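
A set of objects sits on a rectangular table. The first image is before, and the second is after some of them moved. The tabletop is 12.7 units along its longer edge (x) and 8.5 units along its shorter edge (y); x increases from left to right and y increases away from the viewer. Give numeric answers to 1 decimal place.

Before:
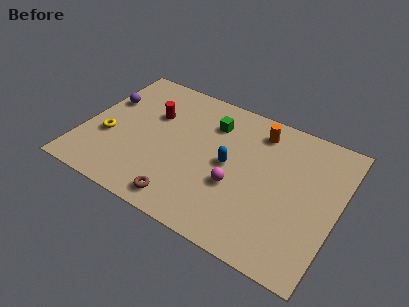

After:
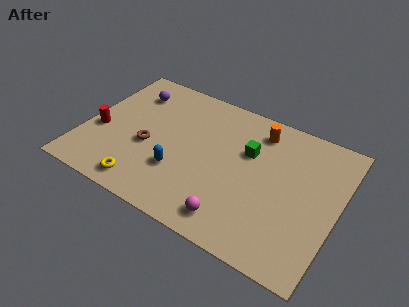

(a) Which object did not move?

the orange cylinder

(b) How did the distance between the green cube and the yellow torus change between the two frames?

+0.6

They were about 5.8 units apart before and 6.4 after — 0.6 units further apart.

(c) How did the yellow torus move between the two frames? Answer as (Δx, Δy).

(2.2, -2.1)

The yellow torus was at about (1.3, 3.2) and moved to about (3.5, 1.1).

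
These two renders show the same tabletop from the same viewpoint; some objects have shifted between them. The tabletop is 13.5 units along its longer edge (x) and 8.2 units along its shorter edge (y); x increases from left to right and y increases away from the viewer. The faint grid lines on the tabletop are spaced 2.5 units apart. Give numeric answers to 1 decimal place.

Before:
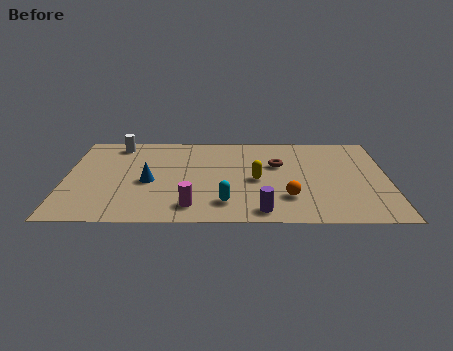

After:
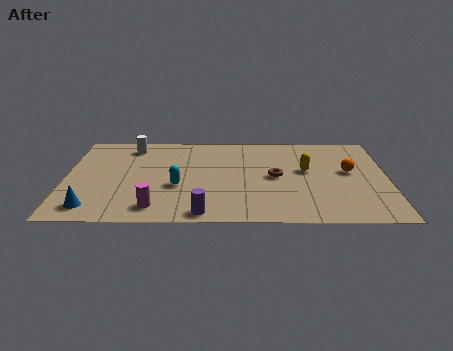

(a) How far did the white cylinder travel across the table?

0.6

The white cylinder was near (2.1, 7.1) before and (2.7, 6.9) after, so it travelled √(0.6² + 0.2²) ≈ 0.6 units.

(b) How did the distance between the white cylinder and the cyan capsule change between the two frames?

-2.9

They were about 7.1 units apart before and 4.2 after — 2.9 units closer together.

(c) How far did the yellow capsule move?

2.3

The yellow capsule moved from about (8.0, 3.8) to (10.1, 4.7), a distance of √(2.1² + 0.9²) ≈ 2.3.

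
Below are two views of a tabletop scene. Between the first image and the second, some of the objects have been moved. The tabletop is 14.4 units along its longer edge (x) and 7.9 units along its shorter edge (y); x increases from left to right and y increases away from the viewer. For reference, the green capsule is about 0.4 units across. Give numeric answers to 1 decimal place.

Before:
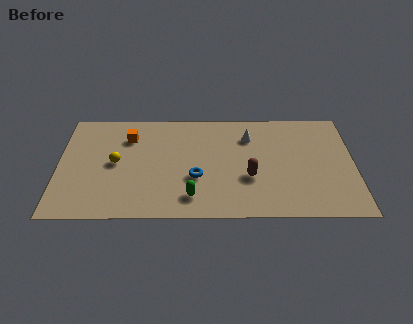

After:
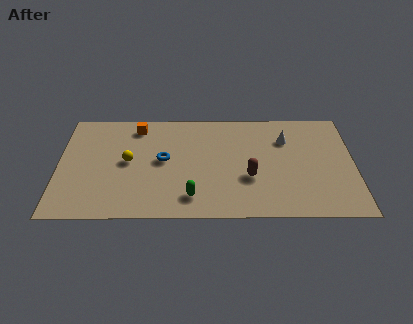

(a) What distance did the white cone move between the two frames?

1.8

From (9.3, 5.9) to (11.1, 5.7), the white cone covered √(1.8² + 0.2²) ≈ 1.8 units.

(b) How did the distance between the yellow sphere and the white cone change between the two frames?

+1.1

The distance was about 6.8 in the first image and 7.9 in the second, so they moved 1.1 units further apart.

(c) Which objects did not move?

the green capsule and the brown capsule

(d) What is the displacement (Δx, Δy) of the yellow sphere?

(0.6, 0.1)

The yellow sphere started near (2.8, 4.0) and ended near (3.4, 4.1).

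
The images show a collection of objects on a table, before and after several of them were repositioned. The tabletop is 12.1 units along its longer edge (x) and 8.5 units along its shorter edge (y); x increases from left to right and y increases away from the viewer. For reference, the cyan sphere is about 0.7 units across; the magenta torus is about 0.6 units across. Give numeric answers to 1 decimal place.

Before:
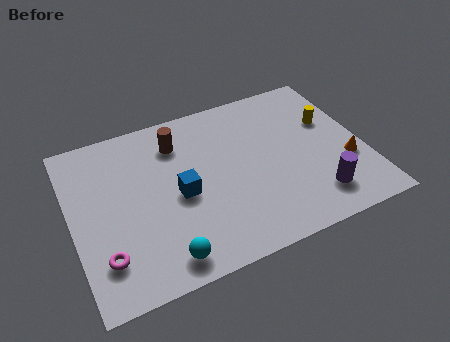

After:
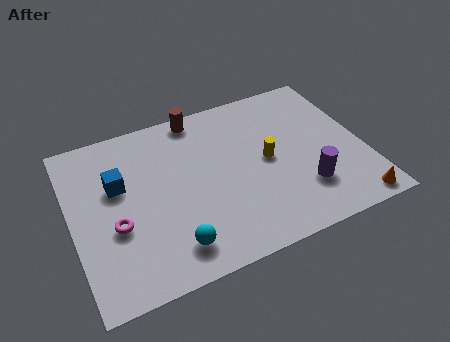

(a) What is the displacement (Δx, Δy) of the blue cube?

(-2.4, 1.4)

The blue cube started near (4.4, 3.9) and ended near (2.0, 5.3).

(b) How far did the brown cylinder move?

1.5

From (4.6, 6.6) to (5.6, 7.7), the brown cylinder covered √(1.0² + 1.1²) ≈ 1.5 units.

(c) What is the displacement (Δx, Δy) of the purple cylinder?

(-0.4, 0.6)

The purple cylinder was at about (9.8, 1.7) and moved to about (9.4, 2.3).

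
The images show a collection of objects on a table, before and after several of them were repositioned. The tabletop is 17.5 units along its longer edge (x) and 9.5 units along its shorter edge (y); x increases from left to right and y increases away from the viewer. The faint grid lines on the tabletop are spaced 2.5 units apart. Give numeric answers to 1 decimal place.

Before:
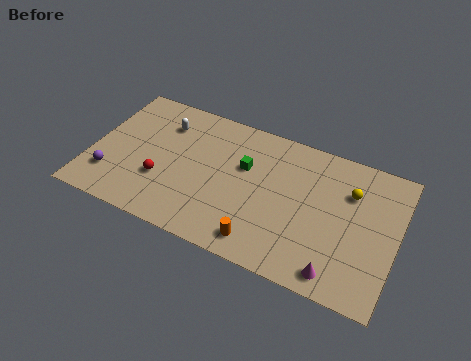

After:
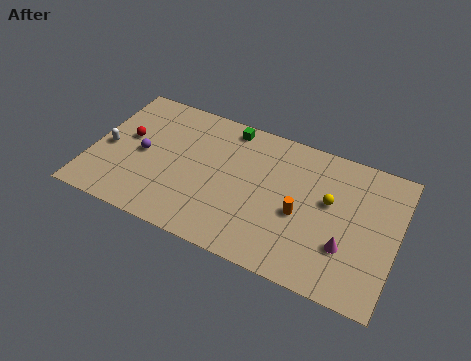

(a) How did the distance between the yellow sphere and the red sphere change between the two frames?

+0.6

The distance was about 11.1 in the first image and 11.7 in the second, so they moved 0.6 units further apart.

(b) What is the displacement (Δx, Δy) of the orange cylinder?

(1.9, 2.7)

From the two frames, the orange cylinder sits at roughly (10.2, 1.4) before and (12.1, 4.1) after.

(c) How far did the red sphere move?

3.2

The red sphere was near (4.2, 3.2) before and (1.9, 5.4) after, so it travelled √(2.3² + 2.2²) ≈ 3.2 units.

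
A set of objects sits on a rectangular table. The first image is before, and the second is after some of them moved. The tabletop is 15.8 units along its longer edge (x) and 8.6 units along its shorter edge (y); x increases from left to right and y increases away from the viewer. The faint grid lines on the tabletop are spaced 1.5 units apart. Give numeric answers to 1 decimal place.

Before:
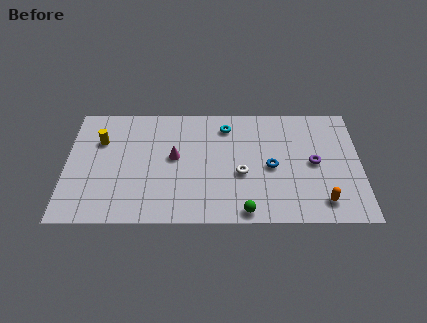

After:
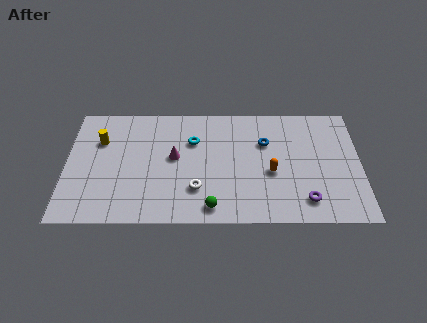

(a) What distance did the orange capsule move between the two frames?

3.4

From (13.7, 1.5) to (11.0, 3.6), the orange capsule covered √(2.7² + 2.1²) ≈ 3.4 units.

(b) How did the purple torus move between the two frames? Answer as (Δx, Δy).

(-0.5, -2.7)

The purple torus started near (13.3, 4.3) and ended near (12.8, 1.6).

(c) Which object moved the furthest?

the orange capsule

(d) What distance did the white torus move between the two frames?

2.6

The white torus was near (9.4, 3.5) before and (7.0, 2.4) after, so it travelled √(2.4² + 1.1²) ≈ 2.6 units.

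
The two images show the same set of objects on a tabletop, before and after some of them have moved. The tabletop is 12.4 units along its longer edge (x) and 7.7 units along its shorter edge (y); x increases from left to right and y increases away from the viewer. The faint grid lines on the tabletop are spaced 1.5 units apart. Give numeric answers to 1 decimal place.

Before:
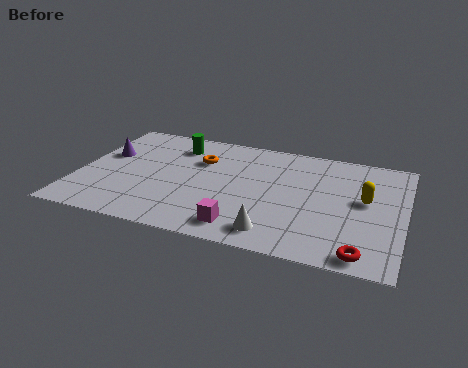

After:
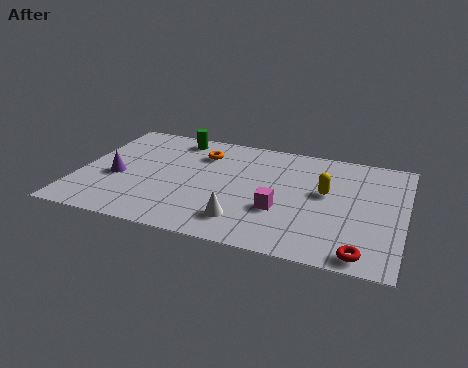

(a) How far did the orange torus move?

0.5

The orange torus moved from about (4.5, 5.3) to (4.5, 5.8), a distance of √(0.0² + 0.5²) ≈ 0.5.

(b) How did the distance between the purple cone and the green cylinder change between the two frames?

+1.0

Before: roughly 3.0 units apart; after: 4.0. That's 1.0 units further apart.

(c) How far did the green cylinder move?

0.6

The green cylinder was near (3.5, 6.1) before and (3.4, 6.7) after, so it travelled √(0.1² + 0.6²) ≈ 0.6 units.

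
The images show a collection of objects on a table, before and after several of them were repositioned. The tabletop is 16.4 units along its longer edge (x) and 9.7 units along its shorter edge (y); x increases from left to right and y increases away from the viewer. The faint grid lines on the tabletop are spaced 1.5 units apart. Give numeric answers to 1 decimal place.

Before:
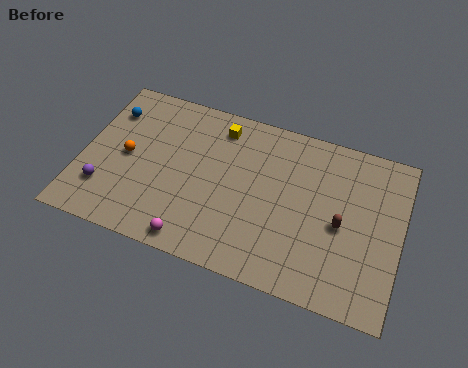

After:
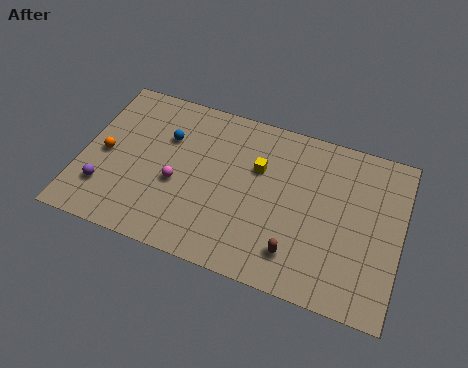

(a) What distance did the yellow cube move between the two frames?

2.8

The yellow cube was near (6.8, 8.1) before and (9.0, 6.3) after, so it travelled √(2.2² + 1.8²) ≈ 2.8 units.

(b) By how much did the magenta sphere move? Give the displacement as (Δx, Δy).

(-1.2, 3.0)

The magenta sphere was at about (6.2, 1.0) and moved to about (5.0, 4.0).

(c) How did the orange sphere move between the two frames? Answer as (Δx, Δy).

(-1.1, -0.2)

The orange sphere started near (2.3, 4.8) and ended near (1.2, 4.6).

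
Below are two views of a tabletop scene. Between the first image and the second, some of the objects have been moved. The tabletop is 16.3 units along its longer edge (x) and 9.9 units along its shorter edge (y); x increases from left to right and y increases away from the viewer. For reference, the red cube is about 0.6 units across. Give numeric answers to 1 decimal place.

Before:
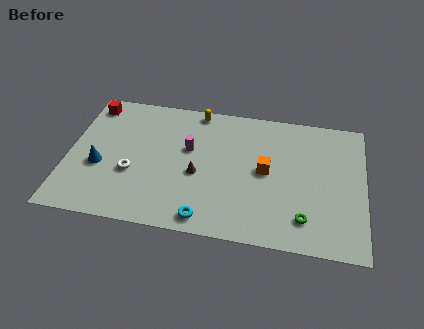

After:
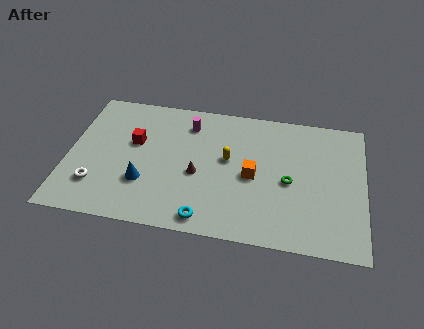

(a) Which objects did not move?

the brown cone and the cyan torus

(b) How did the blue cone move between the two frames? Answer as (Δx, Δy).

(2.5, -0.8)

The blue cone started near (1.8, 3.9) and ended near (4.3, 3.1).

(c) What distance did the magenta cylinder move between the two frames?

1.9

The magenta cylinder moved from about (6.6, 6.0) to (6.5, 7.9), a distance of √(0.1² + 1.9²) ≈ 1.9.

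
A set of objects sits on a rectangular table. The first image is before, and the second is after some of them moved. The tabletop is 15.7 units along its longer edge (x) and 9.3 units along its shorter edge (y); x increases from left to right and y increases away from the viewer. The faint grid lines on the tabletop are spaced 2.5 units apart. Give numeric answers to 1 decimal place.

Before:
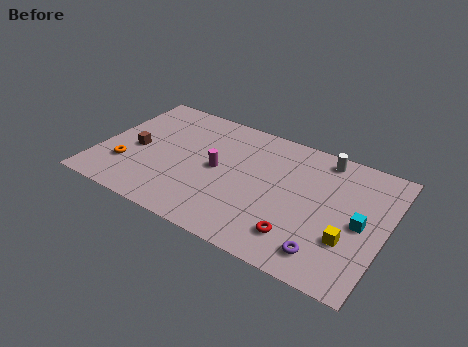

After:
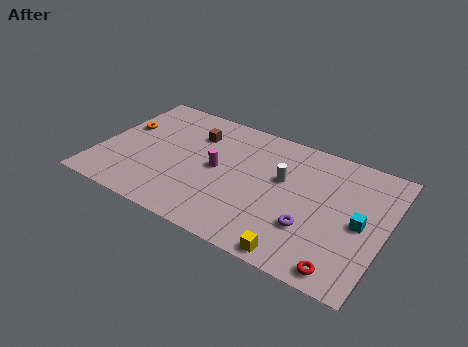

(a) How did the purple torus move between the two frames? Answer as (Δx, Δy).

(-1.0, 1.3)

The purple torus was at about (12.9, 1.6) and moved to about (11.9, 2.9).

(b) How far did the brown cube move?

3.9

The brown cube moved from about (2.0, 4.2) to (4.9, 6.8), a distance of √(2.9² + 2.6²) ≈ 3.9.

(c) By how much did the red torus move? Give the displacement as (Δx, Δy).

(2.5, -1.0)

From the two frames, the red torus sits at roughly (11.4, 2.0) before and (13.9, 1.0) after.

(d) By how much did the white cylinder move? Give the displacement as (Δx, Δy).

(-1.9, -2.6)

The white cylinder was at about (11.9, 8.2) and moved to about (10.0, 5.6).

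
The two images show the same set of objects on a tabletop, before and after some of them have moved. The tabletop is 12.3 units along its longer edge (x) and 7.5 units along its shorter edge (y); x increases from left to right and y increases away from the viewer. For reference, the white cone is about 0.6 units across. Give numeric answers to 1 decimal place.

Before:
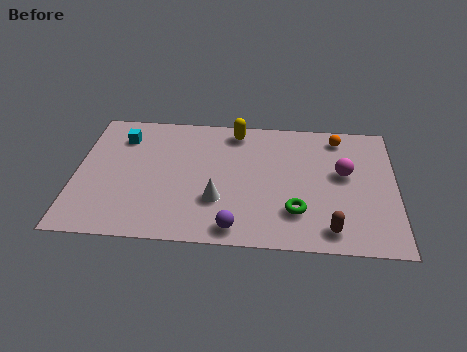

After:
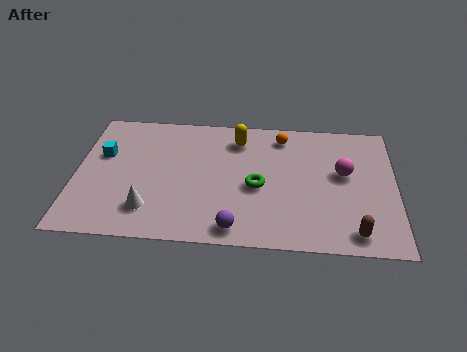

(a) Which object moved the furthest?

the white cone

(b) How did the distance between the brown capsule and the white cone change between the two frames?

+3.3

They were about 4.5 units apart before and 7.8 after — 3.3 units further apart.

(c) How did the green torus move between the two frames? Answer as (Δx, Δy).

(-1.5, 1.3)

From the two frames, the green torus sits at roughly (8.5, 2.0) before and (7.0, 3.3) after.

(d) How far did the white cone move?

2.7

The white cone moved from about (5.5, 2.4) to (2.9, 1.7), a distance of √(2.6² + 0.7²) ≈ 2.7.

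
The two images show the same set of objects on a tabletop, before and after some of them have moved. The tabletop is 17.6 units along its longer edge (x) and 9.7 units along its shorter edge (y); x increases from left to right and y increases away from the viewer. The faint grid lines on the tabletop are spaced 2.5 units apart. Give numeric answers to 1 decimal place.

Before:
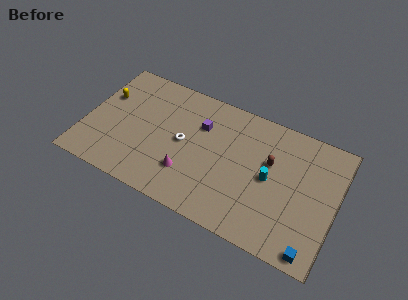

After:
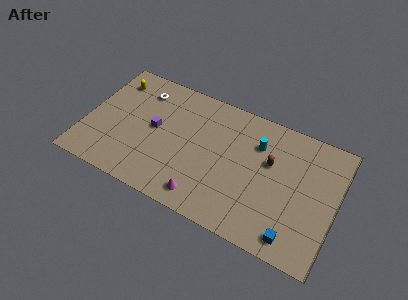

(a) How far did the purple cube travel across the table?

3.5

The purple cube was near (7.9, 6.7) before and (4.8, 5.1) after, so it travelled √(3.1² + 1.6²) ≈ 3.5 units.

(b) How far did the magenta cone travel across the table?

1.8

From (7.5, 2.7) to (8.8, 1.4), the magenta cone covered √(1.3² + 1.3²) ≈ 1.8 units.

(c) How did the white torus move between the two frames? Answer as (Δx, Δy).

(-3.4, 2.8)

From the two frames, the white torus sits at roughly (6.9, 4.9) before and (3.5, 7.7) after.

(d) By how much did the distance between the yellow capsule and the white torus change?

-4.0

The distance was about 6.0 in the first image and 2.0 in the second, so they moved 4.0 units closer together.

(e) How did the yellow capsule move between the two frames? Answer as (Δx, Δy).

(0.4, 1.5)

From the two frames, the yellow capsule sits at roughly (1.1, 6.3) before and (1.5, 7.8) after.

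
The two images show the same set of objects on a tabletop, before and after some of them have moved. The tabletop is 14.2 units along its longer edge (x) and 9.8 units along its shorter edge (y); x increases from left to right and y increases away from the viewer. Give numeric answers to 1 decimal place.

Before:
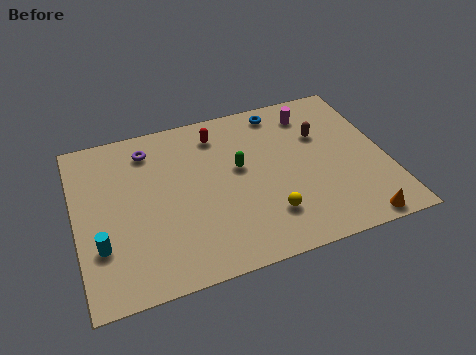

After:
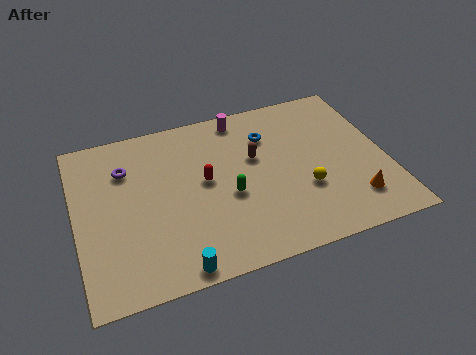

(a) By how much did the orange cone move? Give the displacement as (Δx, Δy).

(0.0, 1.3)

The orange cone was at about (12.4, 0.8) and moved to about (12.4, 2.1).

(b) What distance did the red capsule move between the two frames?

2.8

From (6.7, 8.0) to (5.9, 5.3), the red capsule covered √(0.8² + 2.7²) ≈ 2.8 units.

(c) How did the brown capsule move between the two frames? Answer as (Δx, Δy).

(-3.1, -0.5)

From the two frames, the brown capsule sits at roughly (11.4, 6.5) before and (8.3, 6.0) after.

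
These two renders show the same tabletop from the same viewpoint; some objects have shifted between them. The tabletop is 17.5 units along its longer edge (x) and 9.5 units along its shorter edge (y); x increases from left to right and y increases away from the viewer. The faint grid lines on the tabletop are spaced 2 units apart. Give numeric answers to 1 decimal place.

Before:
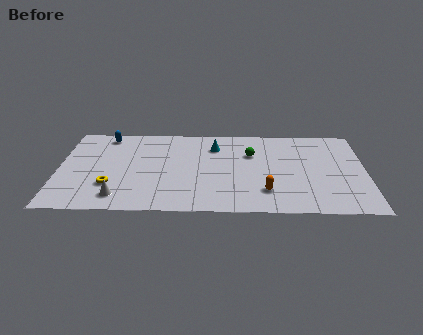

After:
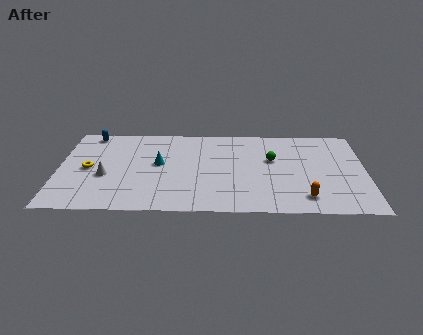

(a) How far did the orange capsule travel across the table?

2.3

From (11.8, 2.3) to (14.0, 1.7), the orange capsule covered √(2.2² + 0.6²) ≈ 2.3 units.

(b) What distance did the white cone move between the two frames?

2.3

The white cone was near (3.5, 1.6) before and (2.7, 3.8) after, so it travelled √(0.8² + 2.2²) ≈ 2.3 units.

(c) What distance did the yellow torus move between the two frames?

2.2

From (3.0, 2.8) to (1.7, 4.6), the yellow torus covered √(1.3² + 1.8²) ≈ 2.2 units.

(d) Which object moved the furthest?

the cyan cone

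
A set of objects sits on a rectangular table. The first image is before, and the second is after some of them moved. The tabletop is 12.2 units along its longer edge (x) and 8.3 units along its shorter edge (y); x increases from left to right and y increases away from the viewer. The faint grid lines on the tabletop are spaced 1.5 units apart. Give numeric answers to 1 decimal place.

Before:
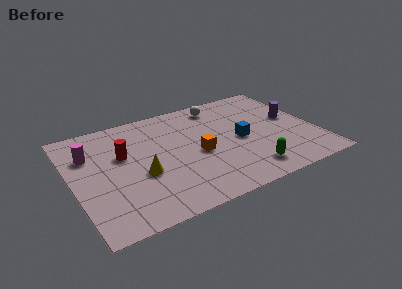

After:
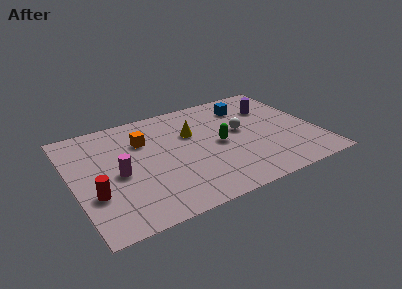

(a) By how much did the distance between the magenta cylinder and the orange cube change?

-3.1

Before: roughly 5.6 units apart; after: 2.5. That's 3.1 units closer together.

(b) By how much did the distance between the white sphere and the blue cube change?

-1.3

The distance was about 3.3 in the first image and 2.0 in the second, so they moved 1.3 units closer together.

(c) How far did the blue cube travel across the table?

2.7

The blue cube moved from about (8.4, 3.9) to (9.1, 6.5), a distance of √(0.7² + 2.6²) ≈ 2.7.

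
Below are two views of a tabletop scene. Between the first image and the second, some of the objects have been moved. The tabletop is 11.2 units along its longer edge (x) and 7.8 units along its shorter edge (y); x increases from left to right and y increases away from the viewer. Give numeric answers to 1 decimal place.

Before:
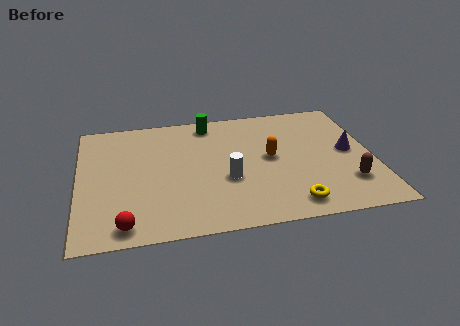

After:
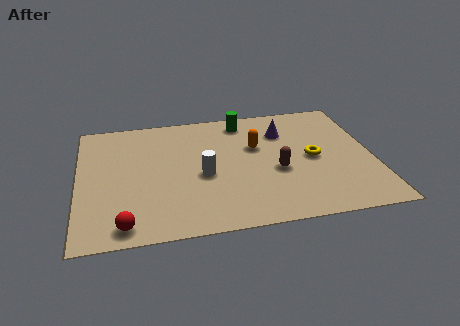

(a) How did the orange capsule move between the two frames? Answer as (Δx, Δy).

(-0.5, 0.8)

From the two frames, the orange capsule sits at roughly (7.3, 4.1) before and (6.8, 4.9) after.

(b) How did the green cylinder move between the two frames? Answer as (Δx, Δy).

(1.3, -0.1)

The green cylinder was at about (5.1, 6.8) and moved to about (6.4, 6.7).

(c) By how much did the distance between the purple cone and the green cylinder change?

-4.1

The distance was about 5.9 in the first image and 1.8 in the second, so they moved 4.1 units closer together.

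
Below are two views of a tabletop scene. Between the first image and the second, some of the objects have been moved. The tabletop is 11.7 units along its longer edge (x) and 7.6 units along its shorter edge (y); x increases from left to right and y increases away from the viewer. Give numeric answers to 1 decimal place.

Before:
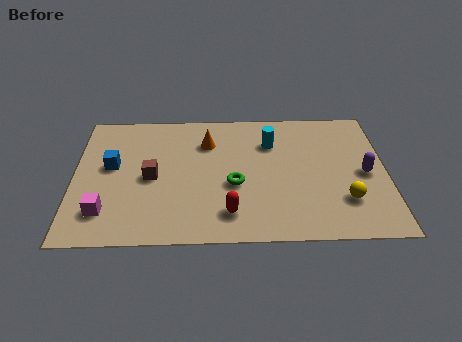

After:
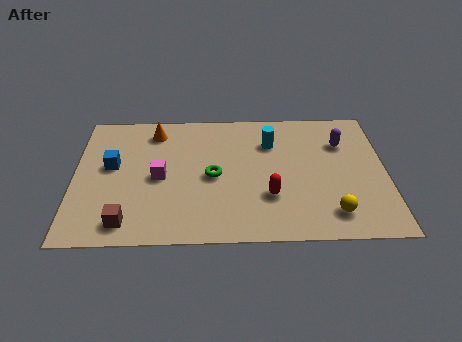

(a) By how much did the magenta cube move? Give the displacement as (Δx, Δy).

(2.0, 1.9)

The magenta cube was at about (1.2, 1.7) and moved to about (3.2, 3.6).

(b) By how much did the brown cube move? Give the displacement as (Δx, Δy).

(-0.9, -2.5)

The brown cube was at about (2.9, 3.6) and moved to about (2.0, 1.1).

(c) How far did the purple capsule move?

2.0

From (10.9, 3.6) to (10.1, 5.4), the purple capsule covered √(0.8² + 1.8²) ≈ 2.0 units.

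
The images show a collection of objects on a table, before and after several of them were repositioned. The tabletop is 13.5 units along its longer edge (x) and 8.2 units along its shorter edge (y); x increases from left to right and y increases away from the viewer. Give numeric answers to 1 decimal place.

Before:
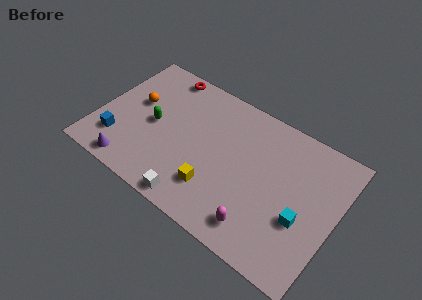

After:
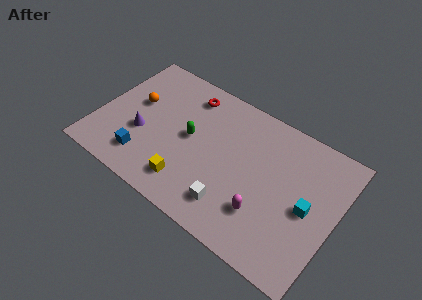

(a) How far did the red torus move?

1.7

From (3.0, 7.4) to (4.6, 6.8), the red torus covered √(1.6² + 0.6²) ≈ 1.7 units.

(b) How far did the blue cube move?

1.6

The blue cube was near (1.4, 2.0) before and (3.0, 1.7) after, so it travelled √(1.6² + 0.3²) ≈ 1.6 units.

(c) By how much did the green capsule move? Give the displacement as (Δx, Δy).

(2.1, 0.3)

From the two frames, the green capsule sits at roughly (3.1, 4.0) before and (5.2, 4.3) after.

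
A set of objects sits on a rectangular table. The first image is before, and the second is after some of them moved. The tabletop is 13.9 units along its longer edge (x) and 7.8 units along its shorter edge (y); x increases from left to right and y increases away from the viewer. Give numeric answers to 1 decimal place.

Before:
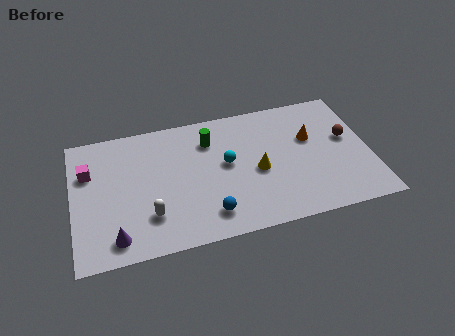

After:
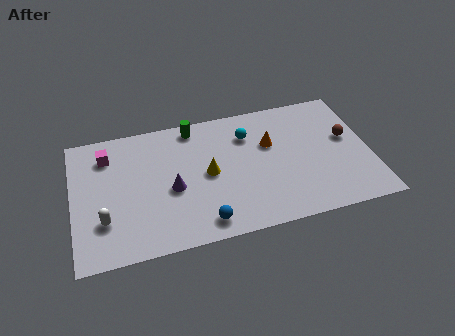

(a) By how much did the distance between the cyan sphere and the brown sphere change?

-0.9

They were about 5.7 units apart before and 4.8 after — 0.9 units closer together.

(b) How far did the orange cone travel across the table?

1.9

From (11.2, 4.9) to (9.3, 5.0), the orange cone covered √(1.9² + 0.1²) ≈ 1.9 units.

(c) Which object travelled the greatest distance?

the purple cone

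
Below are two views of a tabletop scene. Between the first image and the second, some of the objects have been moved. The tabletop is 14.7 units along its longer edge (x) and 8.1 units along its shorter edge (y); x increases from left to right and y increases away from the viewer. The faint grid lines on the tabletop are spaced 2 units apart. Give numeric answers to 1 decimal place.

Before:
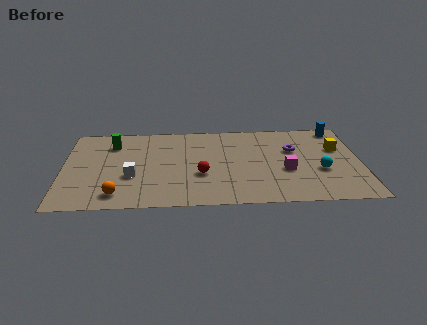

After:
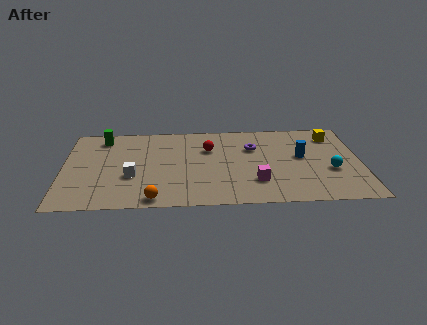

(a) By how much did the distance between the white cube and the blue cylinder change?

-2.6

Before: roughly 11.1 units apart; after: 8.5. That's 2.6 units closer together.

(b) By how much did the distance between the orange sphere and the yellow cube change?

-1.0

The distance was about 11.6 in the first image and 10.6 in the second, so they moved 1.0 units closer together.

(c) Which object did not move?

the white cube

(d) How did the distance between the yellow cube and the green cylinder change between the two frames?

+0.3

The distance was about 11.2 in the first image and 11.5 in the second, so they moved 0.3 units further apart.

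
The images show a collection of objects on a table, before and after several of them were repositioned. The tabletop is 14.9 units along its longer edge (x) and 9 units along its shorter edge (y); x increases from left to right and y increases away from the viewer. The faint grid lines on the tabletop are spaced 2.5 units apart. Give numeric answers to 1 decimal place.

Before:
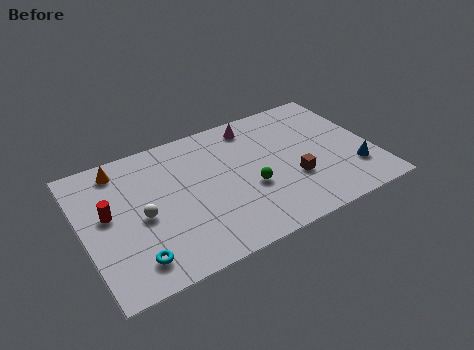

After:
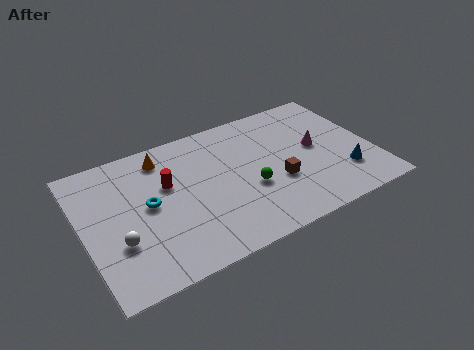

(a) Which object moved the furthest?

the magenta cone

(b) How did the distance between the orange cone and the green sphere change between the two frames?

-1.8

The distance was about 7.5 in the first image and 5.7 in the second, so they moved 1.8 units closer together.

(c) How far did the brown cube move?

0.8

The brown cube was near (10.6, 3.1) before and (9.8, 3.3) after, so it travelled √(0.8² + 0.2²) ≈ 0.8 units.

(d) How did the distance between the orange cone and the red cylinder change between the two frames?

-0.9

Before: roughly 2.8 units apart; after: 1.9. That's 0.9 units closer together.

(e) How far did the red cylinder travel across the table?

3.2

The red cylinder was near (1.3, 5.0) before and (4.4, 5.6) after, so it travelled √(3.1² + 0.6²) ≈ 3.2 units.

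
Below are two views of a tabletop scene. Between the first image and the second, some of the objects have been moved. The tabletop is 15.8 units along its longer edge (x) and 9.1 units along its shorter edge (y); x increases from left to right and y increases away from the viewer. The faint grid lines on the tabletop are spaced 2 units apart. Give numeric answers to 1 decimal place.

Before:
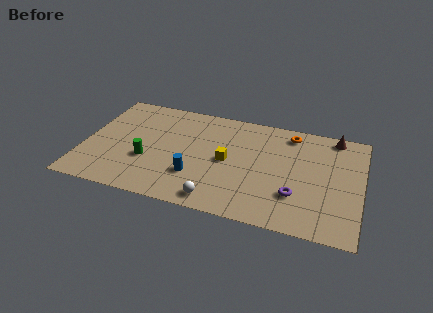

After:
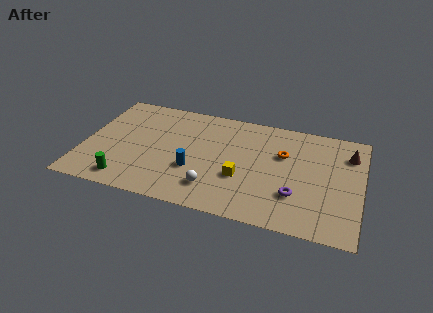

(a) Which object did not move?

the purple torus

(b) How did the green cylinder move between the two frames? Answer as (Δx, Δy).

(-1.0, -2.0)

The green cylinder started near (3.7, 3.3) and ended near (2.7, 1.3).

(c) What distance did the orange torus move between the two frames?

1.9

The orange torus moved from about (11.6, 7.8) to (11.3, 5.9), a distance of √(0.3² + 1.9²) ≈ 1.9.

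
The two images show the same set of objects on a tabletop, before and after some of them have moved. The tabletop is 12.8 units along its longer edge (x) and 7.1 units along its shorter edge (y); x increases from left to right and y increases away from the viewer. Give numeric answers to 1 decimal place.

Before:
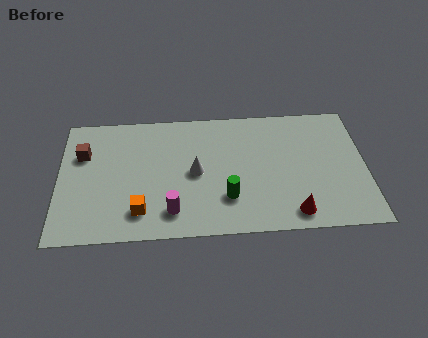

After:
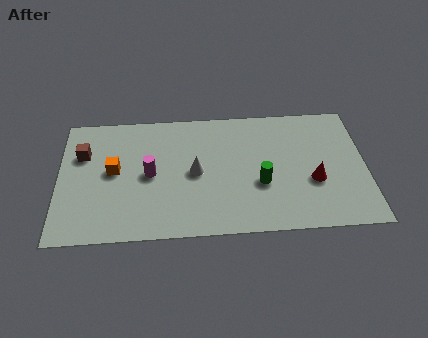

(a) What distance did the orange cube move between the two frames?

2.5

The orange cube was near (3.4, 1.5) before and (2.3, 3.8) after, so it travelled √(1.1² + 2.3²) ≈ 2.5 units.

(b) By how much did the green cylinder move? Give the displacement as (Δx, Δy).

(1.4, 0.7)

From the two frames, the green cylinder sits at roughly (7.0, 2.0) before and (8.4, 2.7) after.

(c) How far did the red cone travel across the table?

1.9

From (9.7, 1.0) to (10.6, 2.7), the red cone covered √(0.9² + 1.7²) ≈ 1.9 units.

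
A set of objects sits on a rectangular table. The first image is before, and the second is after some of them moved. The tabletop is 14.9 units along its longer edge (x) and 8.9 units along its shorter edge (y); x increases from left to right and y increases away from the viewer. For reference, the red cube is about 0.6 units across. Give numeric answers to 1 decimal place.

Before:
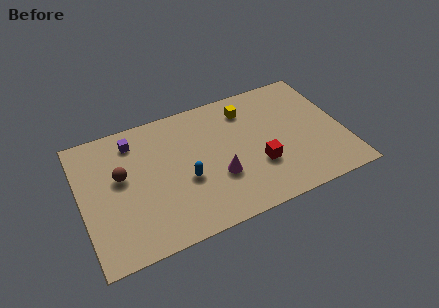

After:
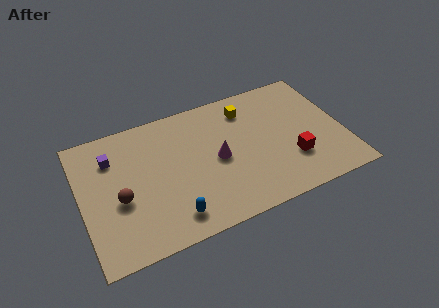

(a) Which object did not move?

the yellow cube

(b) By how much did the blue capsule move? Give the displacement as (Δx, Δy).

(-1.0, -2.1)

The blue capsule started near (5.8, 3.6) and ended near (4.8, 1.5).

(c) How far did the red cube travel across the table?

1.9

The red cube was near (9.9, 3.0) before and (11.8, 2.7) after, so it travelled √(1.9² + 0.3²) ≈ 1.9 units.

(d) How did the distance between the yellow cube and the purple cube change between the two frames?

+1.3

The distance was about 6.5 in the first image and 7.8 in the second, so they moved 1.3 units further apart.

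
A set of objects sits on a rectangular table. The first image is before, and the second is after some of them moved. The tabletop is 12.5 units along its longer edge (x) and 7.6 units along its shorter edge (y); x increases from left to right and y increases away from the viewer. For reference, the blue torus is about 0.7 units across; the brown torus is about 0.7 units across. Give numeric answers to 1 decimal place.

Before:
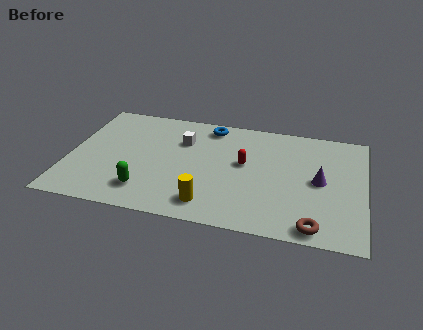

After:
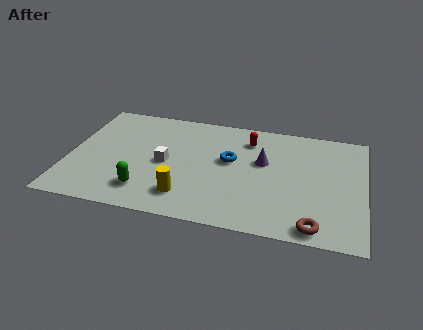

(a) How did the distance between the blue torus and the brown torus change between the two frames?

-2.3

Before: roughly 7.5 units apart; after: 5.2. That's 2.3 units closer together.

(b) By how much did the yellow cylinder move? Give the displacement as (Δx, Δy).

(-1.0, 0.3)

The yellow cylinder was at about (6.1, 1.3) and moved to about (5.1, 1.6).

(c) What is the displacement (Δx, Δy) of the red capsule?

(0.1, 1.7)

The red capsule started near (7.4, 4.3) and ended near (7.5, 6.0).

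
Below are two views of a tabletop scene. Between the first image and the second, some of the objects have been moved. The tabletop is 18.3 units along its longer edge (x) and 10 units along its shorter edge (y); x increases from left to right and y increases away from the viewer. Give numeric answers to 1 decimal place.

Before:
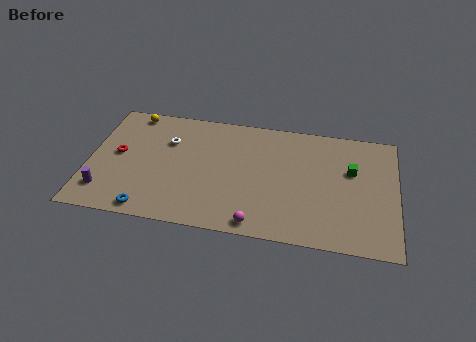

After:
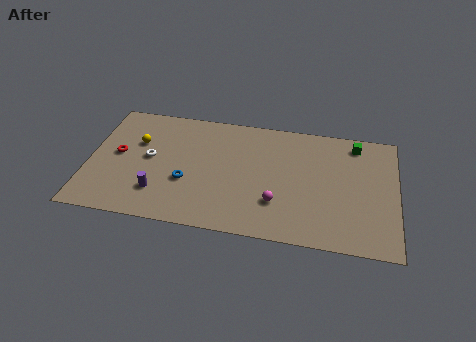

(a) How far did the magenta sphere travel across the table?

2.2

The magenta sphere was near (10.2, 1.0) before and (11.3, 2.9) after, so it travelled √(1.1² + 1.9²) ≈ 2.2 units.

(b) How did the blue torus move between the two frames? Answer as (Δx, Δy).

(2.1, 2.7)

The blue torus started near (3.8, 1.0) and ended near (5.9, 3.7).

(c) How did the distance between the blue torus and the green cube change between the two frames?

-1.9

They were about 12.9 units apart before and 11.0 after — 1.9 units closer together.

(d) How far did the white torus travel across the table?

1.9

From (4.6, 6.9) to (3.6, 5.3), the white torus covered √(1.0² + 1.6²) ≈ 1.9 units.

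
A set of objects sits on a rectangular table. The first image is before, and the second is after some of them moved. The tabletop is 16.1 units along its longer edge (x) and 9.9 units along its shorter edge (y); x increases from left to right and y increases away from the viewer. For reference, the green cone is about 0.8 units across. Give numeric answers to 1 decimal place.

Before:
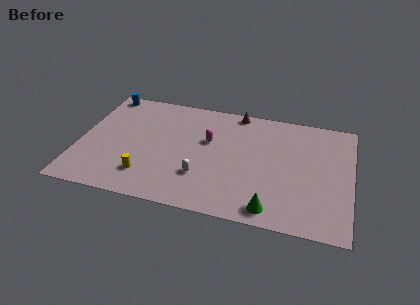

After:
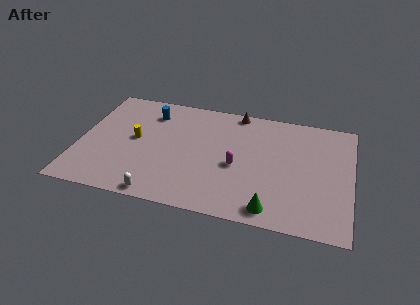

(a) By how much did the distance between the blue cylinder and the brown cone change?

-2.7

The distance was about 8.0 in the first image and 5.3 in the second, so they moved 2.7 units closer together.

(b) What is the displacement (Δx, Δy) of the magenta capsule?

(1.8, -1.8)

From the two frames, the magenta capsule sits at roughly (7.6, 6.1) before and (9.4, 4.3) after.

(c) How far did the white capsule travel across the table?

3.1

The white capsule moved from about (7.4, 2.9) to (5.1, 0.8), a distance of √(2.3² + 2.1²) ≈ 3.1.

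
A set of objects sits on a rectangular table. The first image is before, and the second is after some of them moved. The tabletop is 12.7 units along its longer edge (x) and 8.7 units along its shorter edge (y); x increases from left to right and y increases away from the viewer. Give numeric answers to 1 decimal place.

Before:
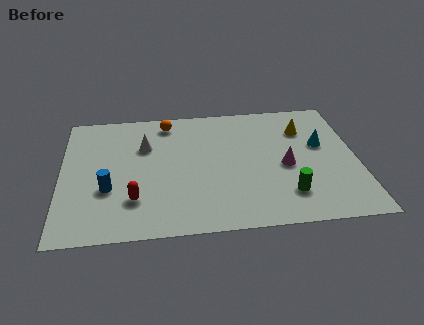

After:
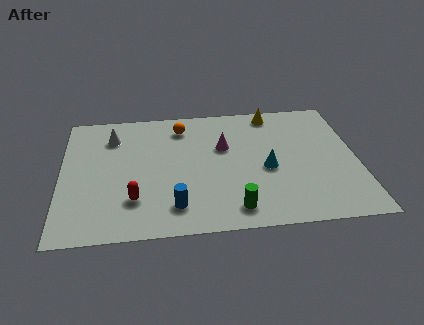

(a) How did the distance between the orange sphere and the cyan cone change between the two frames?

-2.1

The distance was about 7.0 in the first image and 4.9 in the second, so they moved 2.1 units closer together.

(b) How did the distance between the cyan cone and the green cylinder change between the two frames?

-0.7

Before: roughly 3.6 units apart; after: 2.9. That's 0.7 units closer together.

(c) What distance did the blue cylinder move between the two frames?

3.1

The blue cylinder was near (2.0, 3.1) before and (4.8, 1.7) after, so it travelled √(2.8² + 1.4²) ≈ 3.1 units.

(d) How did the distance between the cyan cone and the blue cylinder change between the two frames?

-4.9

The distance was about 9.4 in the first image and 4.5 in the second, so they moved 4.9 units closer together.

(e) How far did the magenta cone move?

3.1

The magenta cone was near (9.6, 3.9) before and (7.0, 5.5) after, so it travelled √(2.6² + 1.6²) ≈ 3.1 units.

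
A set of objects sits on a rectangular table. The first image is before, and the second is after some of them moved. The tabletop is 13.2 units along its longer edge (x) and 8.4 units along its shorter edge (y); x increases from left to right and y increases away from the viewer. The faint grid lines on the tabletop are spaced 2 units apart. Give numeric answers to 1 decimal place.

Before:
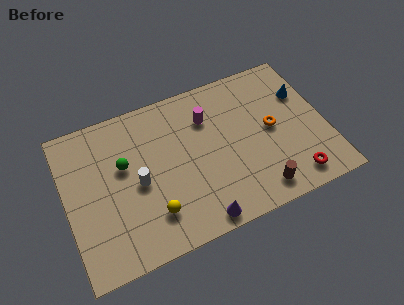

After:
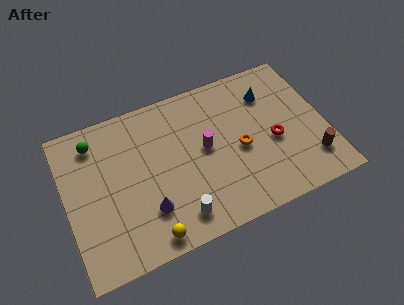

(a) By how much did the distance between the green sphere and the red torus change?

+0.3

Before: roughly 9.1 units apart; after: 9.4. That's 0.3 units further apart.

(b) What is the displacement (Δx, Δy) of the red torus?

(-0.7, 2.4)

The red torus was at about (11.2, 1.2) and moved to about (10.5, 3.6).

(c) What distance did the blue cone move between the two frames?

1.8

From (12.3, 5.7) to (10.6, 6.3), the blue cone covered √(1.7² + 0.6²) ≈ 1.8 units.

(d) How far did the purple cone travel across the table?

2.8

From (6.3, 0.8) to (3.9, 2.3), the purple cone covered √(2.4² + 1.5²) ≈ 2.8 units.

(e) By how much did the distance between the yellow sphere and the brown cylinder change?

+3.1

Before: roughly 5.4 units apart; after: 8.5. That's 3.1 units further apart.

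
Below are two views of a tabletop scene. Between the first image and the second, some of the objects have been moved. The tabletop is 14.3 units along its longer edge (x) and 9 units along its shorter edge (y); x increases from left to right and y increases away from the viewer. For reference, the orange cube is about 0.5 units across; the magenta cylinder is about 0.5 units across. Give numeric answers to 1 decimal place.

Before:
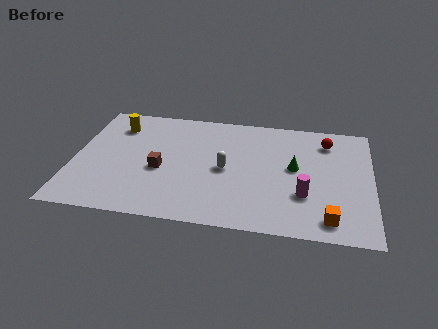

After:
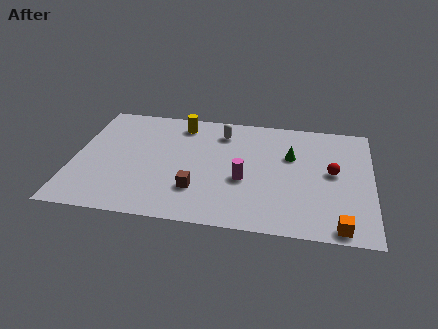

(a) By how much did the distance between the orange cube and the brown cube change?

-1.5

The distance was about 8.5 in the first image and 7.0 in the second, so they moved 1.5 units closer together.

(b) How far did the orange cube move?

0.7

The orange cube moved from about (12.3, 1.3) to (12.8, 0.8), a distance of √(0.5² + 0.5²) ≈ 0.7.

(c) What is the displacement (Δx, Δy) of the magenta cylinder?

(-2.9, 0.7)

The magenta cylinder was at about (11.1, 2.9) and moved to about (8.2, 3.6).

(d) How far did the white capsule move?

2.9

The white capsule was near (7.3, 4.3) before and (7.0, 7.2) after, so it travelled √(0.3² + 2.9²) ≈ 2.9 units.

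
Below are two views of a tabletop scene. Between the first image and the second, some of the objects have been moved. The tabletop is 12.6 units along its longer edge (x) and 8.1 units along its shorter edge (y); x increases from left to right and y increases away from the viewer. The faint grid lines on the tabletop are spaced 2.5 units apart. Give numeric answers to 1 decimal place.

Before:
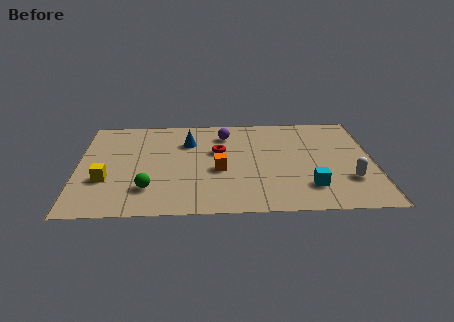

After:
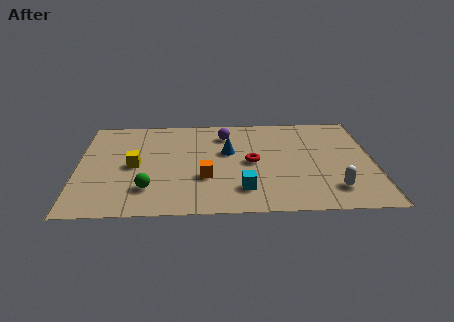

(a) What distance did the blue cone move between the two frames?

1.9

The blue cone moved from about (4.7, 5.8) to (6.4, 4.9), a distance of √(1.7² + 0.9²) ≈ 1.9.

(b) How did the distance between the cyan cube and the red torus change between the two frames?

-2.7

Before: roughly 4.9 units apart; after: 2.2. That's 2.7 units closer together.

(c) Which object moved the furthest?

the cyan cube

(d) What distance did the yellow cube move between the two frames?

1.6

The yellow cube moved from about (1.2, 2.8) to (2.4, 3.9), a distance of √(1.2² + 1.1²) ≈ 1.6.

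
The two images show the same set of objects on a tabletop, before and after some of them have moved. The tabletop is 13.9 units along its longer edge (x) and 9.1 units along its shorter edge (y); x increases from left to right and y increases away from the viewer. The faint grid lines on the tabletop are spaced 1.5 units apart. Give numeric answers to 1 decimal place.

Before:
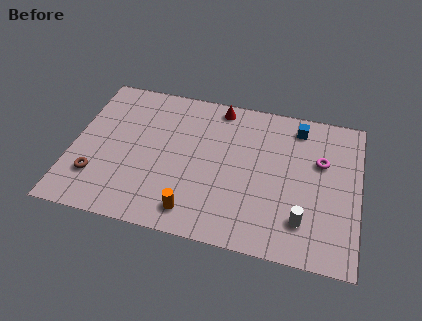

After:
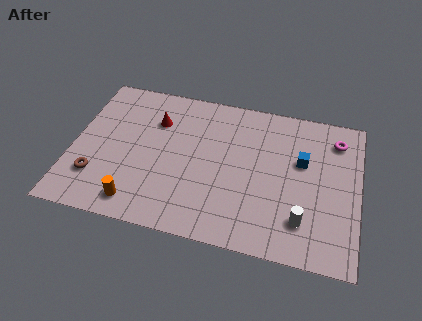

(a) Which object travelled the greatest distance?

the red cone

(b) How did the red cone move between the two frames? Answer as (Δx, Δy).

(-3.0, -1.6)

The red cone was at about (6.9, 8.1) and moved to about (3.9, 6.5).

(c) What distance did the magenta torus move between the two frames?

1.7

The magenta torus moved from about (12.0, 5.8) to (12.7, 7.3), a distance of √(0.7² + 1.5²) ≈ 1.7.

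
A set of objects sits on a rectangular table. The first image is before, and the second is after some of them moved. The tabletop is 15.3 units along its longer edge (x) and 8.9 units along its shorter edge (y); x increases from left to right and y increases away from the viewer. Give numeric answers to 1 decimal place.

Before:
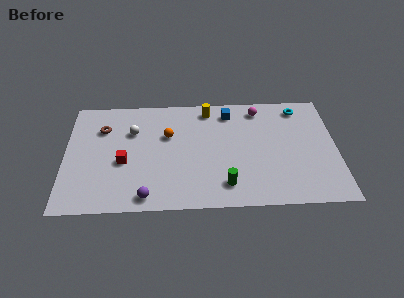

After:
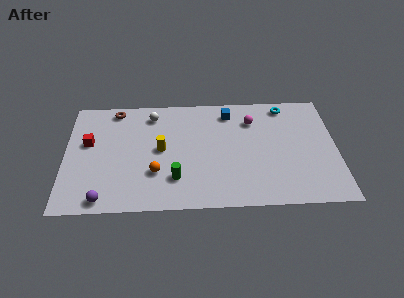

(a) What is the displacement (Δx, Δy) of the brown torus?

(0.7, 1.5)

The brown torus started near (2.1, 6.4) and ended near (2.8, 7.9).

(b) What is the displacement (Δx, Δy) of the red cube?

(-2.0, 1.6)

The red cube was at about (3.3, 3.7) and moved to about (1.3, 5.3).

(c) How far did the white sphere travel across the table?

1.7

The white sphere moved from about (3.8, 6.1) to (4.9, 7.4), a distance of √(1.1² + 1.3²) ≈ 1.7.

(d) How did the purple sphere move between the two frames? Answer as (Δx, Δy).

(-2.4, -0.1)

From the two frames, the purple sphere sits at roughly (4.6, 1.0) before and (2.2, 0.9) after.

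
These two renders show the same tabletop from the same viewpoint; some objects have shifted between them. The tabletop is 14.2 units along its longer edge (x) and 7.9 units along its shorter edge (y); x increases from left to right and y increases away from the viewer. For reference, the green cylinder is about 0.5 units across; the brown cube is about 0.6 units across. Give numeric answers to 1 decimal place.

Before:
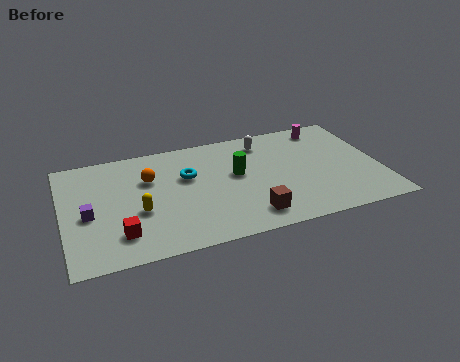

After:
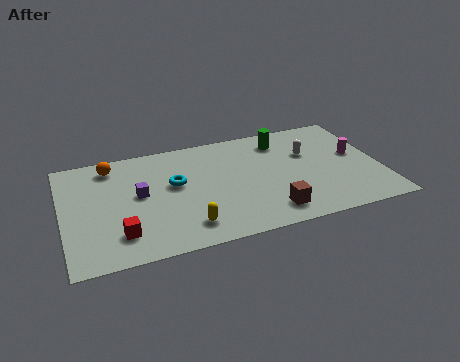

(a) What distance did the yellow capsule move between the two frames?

2.6

The yellow capsule was near (3.3, 3.1) before and (5.3, 1.5) after, so it travelled √(2.0² + 1.6²) ≈ 2.6 units.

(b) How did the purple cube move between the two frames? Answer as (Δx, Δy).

(2.3, 0.8)

From the two frames, the purple cube sits at roughly (1.1, 3.5) before and (3.4, 4.3) after.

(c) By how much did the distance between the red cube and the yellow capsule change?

+1.3

They were about 1.6 units apart before and 2.9 after — 1.3 units further apart.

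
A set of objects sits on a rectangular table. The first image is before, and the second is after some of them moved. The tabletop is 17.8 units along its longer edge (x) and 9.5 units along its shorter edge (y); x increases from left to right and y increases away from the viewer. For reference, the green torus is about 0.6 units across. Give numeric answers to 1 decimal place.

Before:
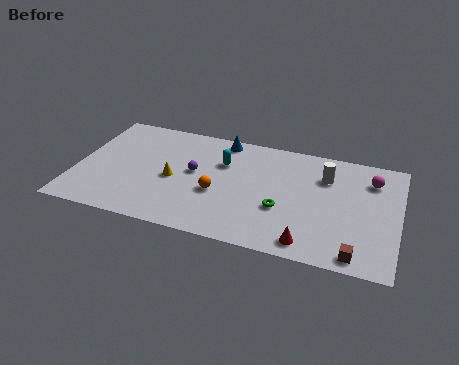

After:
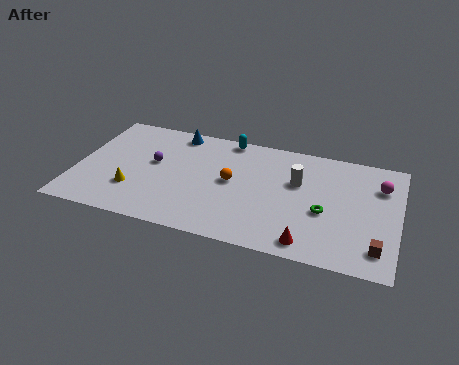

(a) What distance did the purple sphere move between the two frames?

2.3

The purple sphere was near (6.5, 5.2) before and (4.2, 5.4) after, so it travelled √(2.3² + 0.2²) ≈ 2.3 units.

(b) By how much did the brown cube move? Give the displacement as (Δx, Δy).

(1.1, 0.8)

The brown cube started near (15.7, 1.0) and ended near (16.8, 1.8).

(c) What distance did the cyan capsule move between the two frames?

2.2

The cyan capsule was near (8.0, 6.5) before and (8.1, 8.7) after, so it travelled √(0.1² + 2.2²) ≈ 2.2 units.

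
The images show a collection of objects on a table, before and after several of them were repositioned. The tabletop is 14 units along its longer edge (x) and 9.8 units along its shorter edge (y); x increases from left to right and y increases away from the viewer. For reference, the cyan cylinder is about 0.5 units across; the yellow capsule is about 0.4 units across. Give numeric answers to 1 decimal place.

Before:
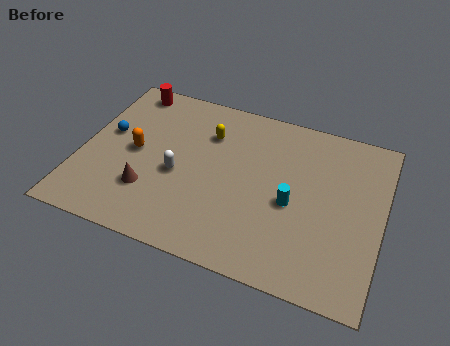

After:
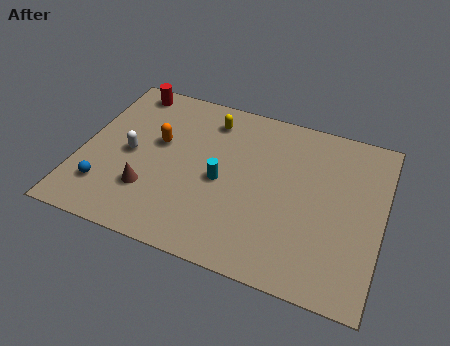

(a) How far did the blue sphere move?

3.3

The blue sphere moved from about (1.1, 5.6) to (1.4, 2.3), a distance of √(0.3² + 3.3²) ≈ 3.3.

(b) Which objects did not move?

the red cylinder and the brown cone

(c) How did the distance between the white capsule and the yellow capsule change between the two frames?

+1.6

The distance was about 3.1 in the first image and 4.7 in the second, so they moved 1.6 units further apart.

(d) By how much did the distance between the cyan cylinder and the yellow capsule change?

-1.4

Before: roughly 5.0 units apart; after: 3.6. That's 1.4 units closer together.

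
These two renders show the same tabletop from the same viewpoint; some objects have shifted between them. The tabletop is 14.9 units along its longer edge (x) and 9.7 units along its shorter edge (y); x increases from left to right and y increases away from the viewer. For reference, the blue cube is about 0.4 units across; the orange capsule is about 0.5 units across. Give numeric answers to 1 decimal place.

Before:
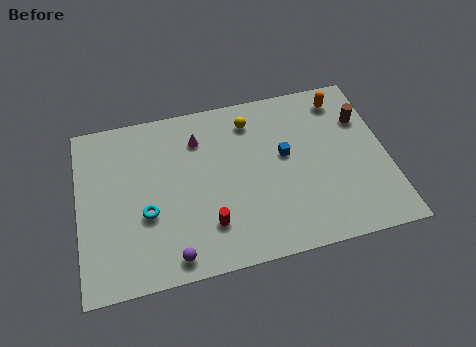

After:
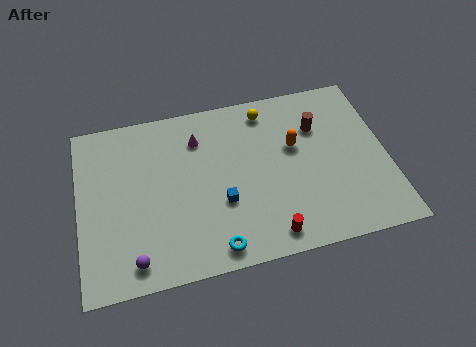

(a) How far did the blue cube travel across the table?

3.8

From (10.0, 5.5) to (6.8, 3.5), the blue cube covered √(3.2² + 2.0²) ≈ 3.8 units.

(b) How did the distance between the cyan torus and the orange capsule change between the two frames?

-4.4

The distance was about 10.8 in the first image and 6.4 in the second, so they moved 4.4 units closer together.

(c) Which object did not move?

the magenta cone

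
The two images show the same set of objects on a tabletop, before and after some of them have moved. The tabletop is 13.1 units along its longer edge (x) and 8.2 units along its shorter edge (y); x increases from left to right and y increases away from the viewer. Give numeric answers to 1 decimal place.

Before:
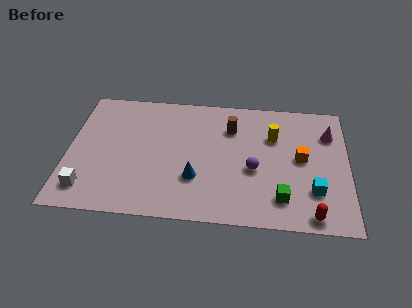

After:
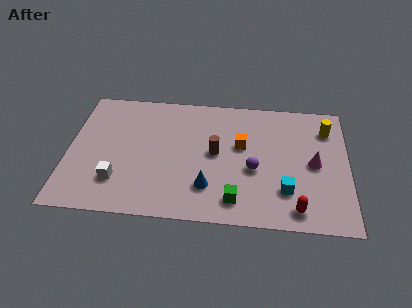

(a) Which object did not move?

the purple sphere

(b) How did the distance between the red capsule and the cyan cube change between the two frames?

-0.3

They were about 1.5 units apart before and 1.2 after — 0.3 units closer together.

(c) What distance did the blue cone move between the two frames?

0.8

The blue cone was near (6.0, 2.6) before and (6.6, 2.1) after, so it travelled √(0.6² + 0.5²) ≈ 0.8 units.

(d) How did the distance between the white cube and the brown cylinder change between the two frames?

-3.0

The distance was about 8.0 in the first image and 5.0 in the second, so they moved 3.0 units closer together.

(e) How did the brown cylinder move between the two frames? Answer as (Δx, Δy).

(-0.7, -1.7)

The brown cylinder started near (7.6, 6.0) and ended near (6.9, 4.3).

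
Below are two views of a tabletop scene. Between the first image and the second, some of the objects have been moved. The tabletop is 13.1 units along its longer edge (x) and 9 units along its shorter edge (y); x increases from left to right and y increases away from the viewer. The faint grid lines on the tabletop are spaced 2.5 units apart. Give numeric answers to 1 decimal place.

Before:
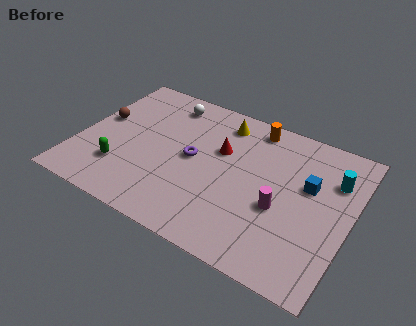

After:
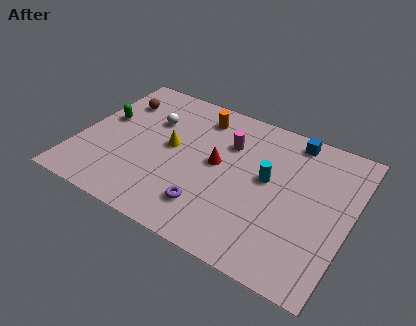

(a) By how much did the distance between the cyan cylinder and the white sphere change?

-2.5

Before: roughly 8.5 units apart; after: 6.0. That's 2.5 units closer together.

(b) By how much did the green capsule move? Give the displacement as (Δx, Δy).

(-1.3, 2.8)

From the two frames, the green capsule sits at roughly (2.3, 2.4) before and (1.0, 5.2) after.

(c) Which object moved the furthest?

the magenta cylinder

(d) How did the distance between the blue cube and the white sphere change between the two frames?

-0.6

Before: roughly 7.6 units apart; after: 7.0. That's 0.6 units closer together.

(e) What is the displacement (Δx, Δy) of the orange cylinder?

(-2.6, -0.5)

The orange cylinder started near (8.0, 7.9) and ended near (5.4, 7.4).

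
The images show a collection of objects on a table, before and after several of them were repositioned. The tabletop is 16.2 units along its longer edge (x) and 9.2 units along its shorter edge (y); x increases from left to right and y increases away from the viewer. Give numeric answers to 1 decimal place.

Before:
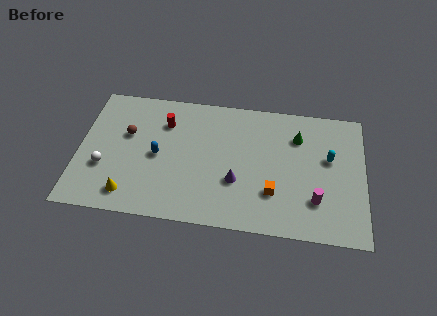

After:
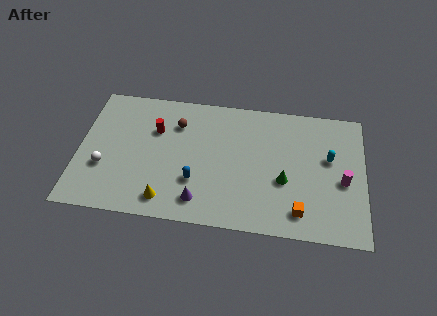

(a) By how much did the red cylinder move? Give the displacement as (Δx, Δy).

(-0.5, -0.6)

The red cylinder was at about (4.8, 6.8) and moved to about (4.3, 6.2).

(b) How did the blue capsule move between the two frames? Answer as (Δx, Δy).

(2.2, -1.5)

The blue capsule started near (4.5, 4.4) and ended near (6.7, 2.9).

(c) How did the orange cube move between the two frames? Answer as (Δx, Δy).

(1.5, -1.1)

The orange cube was at about (11.1, 2.7) and moved to about (12.6, 1.6).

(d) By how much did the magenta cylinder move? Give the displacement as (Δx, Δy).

(1.5, 1.5)

The magenta cylinder was at about (13.5, 2.5) and moved to about (15.0, 4.0).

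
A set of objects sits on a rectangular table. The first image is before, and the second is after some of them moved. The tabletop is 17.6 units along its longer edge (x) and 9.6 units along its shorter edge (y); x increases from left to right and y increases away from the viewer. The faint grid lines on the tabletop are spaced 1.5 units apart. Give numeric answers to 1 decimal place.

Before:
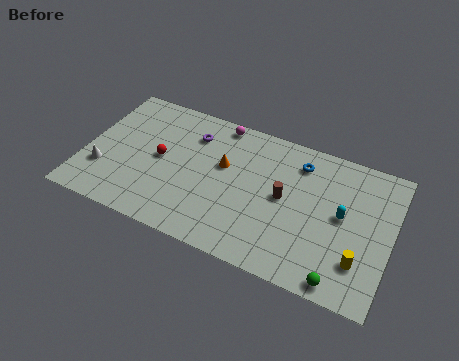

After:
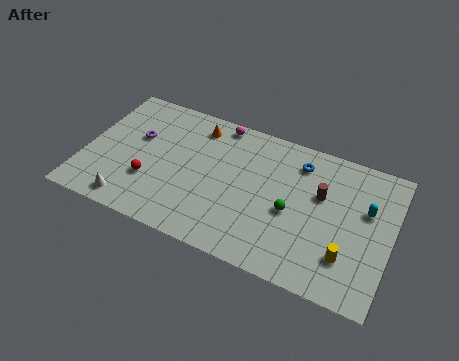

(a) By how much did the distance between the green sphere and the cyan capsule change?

+0.3

They were about 4.2 units apart before and 4.5 after — 0.3 units further apart.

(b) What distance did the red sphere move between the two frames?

1.8

From (4.3, 4.9) to (3.9, 3.1), the red sphere covered √(0.4² + 1.8²) ≈ 1.8 units.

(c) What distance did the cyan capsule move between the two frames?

1.6

The cyan capsule moved from about (14.8, 5.1) to (16.1, 6.0), a distance of √(1.3² + 0.9²) ≈ 1.6.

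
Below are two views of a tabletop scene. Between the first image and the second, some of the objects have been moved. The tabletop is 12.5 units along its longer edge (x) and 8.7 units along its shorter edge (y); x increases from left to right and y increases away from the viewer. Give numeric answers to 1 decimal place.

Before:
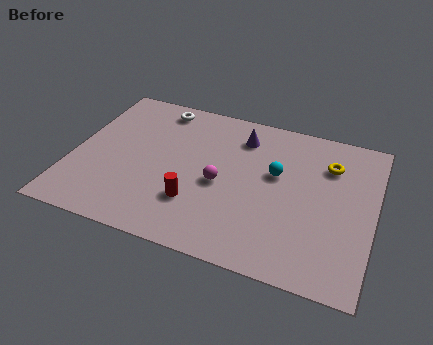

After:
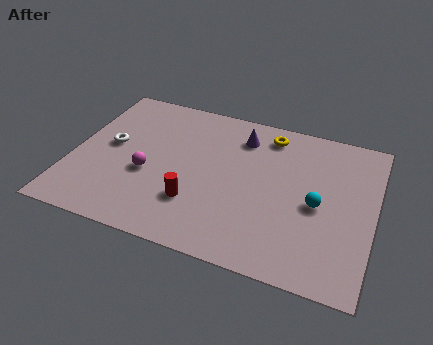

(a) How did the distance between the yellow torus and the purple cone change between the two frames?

-2.5

They were about 3.7 units apart before and 1.2 after — 2.5 units closer together.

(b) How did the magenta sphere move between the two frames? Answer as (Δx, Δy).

(-3.0, -0.4)

The magenta sphere was at about (6.2, 3.9) and moved to about (3.2, 3.5).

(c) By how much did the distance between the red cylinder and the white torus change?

-1.1

Before: roughly 5.5 units apart; after: 4.4. That's 1.1 units closer together.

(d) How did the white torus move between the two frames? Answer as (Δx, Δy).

(-1.7, -2.9)

The white torus was at about (3.2, 7.6) and moved to about (1.5, 4.7).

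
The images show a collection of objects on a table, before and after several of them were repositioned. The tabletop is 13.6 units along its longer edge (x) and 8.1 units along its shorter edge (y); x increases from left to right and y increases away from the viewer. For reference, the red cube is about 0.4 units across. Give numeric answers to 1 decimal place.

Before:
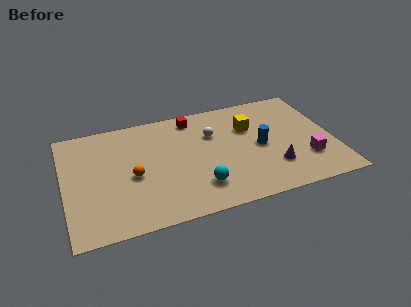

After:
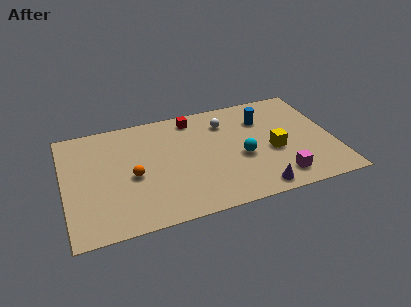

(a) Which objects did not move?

the orange sphere and the red cube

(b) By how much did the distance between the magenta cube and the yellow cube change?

-2.1

The distance was about 4.1 in the first image and 2.0 in the second, so they moved 2.1 units closer together.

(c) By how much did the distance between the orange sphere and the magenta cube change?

-1.3

The distance was about 8.8 in the first image and 7.5 in the second, so they moved 1.3 units closer together.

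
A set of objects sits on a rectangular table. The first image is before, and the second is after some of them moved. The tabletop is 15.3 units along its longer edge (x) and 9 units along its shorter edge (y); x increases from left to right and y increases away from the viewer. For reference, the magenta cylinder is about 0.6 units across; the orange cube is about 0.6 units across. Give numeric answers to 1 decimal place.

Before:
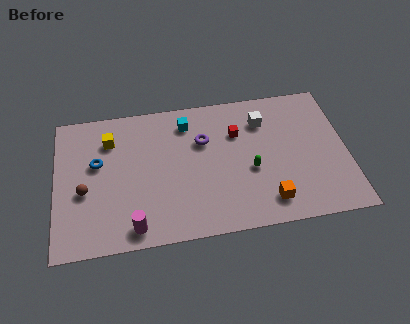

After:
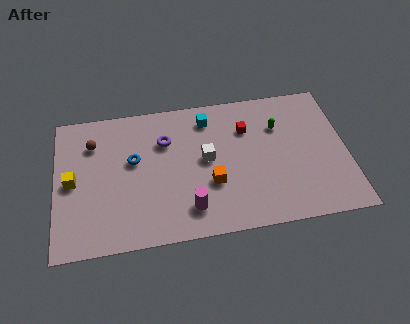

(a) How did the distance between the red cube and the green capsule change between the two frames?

-0.9

Before: roughly 2.6 units apart; after: 1.7. That's 0.9 units closer together.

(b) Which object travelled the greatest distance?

the white cube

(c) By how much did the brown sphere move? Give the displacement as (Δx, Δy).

(0.5, 3.0)

The brown sphere started near (1.5, 3.7) and ended near (2.0, 6.7).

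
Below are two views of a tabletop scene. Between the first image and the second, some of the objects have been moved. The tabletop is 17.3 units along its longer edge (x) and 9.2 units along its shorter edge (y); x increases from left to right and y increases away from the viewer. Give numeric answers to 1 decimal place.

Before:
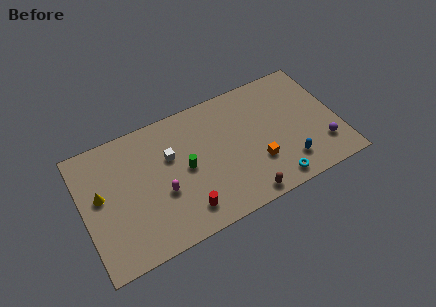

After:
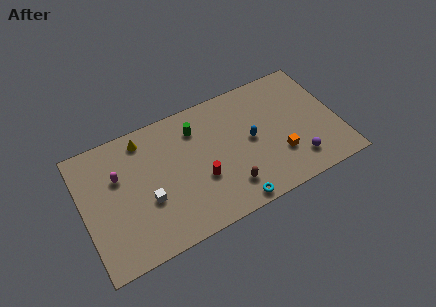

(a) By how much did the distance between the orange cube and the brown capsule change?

+1.4

The distance was about 2.3 in the first image and 3.7 in the second, so they moved 1.4 units further apart.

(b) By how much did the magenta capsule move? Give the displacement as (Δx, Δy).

(-2.7, 2.4)

The magenta capsule was at about (5.2, 3.6) and moved to about (2.5, 6.0).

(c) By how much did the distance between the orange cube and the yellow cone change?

-0.6

The distance was about 10.7 in the first image and 10.1 in the second, so they moved 0.6 units closer together.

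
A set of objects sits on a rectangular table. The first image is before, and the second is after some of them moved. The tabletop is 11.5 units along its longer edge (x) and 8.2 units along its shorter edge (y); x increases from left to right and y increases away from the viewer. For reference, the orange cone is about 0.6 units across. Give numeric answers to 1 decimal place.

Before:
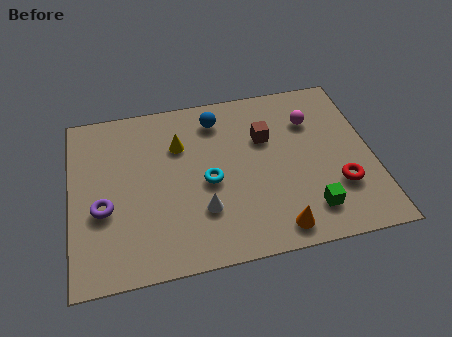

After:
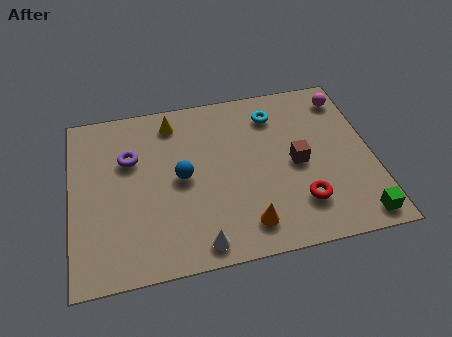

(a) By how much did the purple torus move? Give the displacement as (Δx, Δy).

(1.1, 2.2)

From the two frames, the purple torus sits at roughly (1.2, 3.2) before and (2.3, 5.4) after.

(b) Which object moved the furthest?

the cyan torus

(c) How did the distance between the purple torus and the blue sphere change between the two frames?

-3.4

Before: roughly 5.7 units apart; after: 2.3. That's 3.4 units closer together.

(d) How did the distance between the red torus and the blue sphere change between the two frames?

-1.2

They were about 6.1 units apart before and 4.9 after — 1.2 units closer together.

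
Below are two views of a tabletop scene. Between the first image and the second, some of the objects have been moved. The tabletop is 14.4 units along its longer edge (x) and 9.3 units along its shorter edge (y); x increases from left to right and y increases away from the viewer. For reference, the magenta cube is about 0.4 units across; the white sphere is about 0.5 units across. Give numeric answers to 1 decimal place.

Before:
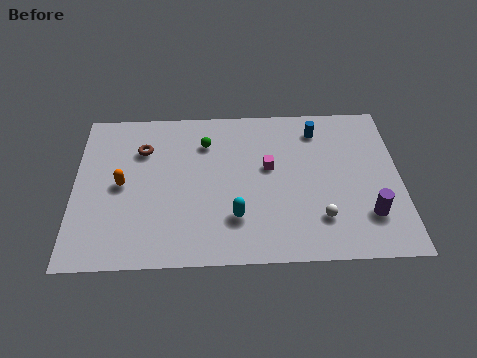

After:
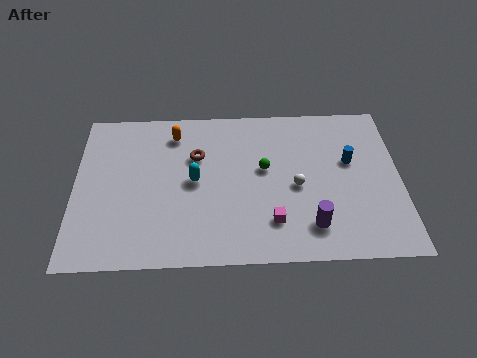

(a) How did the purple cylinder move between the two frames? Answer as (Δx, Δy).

(-2.5, -0.5)

From the two frames, the purple cylinder sits at roughly (12.9, 2.4) before and (10.4, 1.9) after.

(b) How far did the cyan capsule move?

2.8

The cyan capsule was near (7.1, 2.5) before and (5.3, 4.7) after, so it travelled √(1.8² + 2.2²) ≈ 2.8 units.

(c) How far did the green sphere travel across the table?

3.1

From (5.8, 7.0) to (8.4, 5.3), the green sphere covered √(2.6² + 1.7²) ≈ 3.1 units.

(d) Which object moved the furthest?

the orange capsule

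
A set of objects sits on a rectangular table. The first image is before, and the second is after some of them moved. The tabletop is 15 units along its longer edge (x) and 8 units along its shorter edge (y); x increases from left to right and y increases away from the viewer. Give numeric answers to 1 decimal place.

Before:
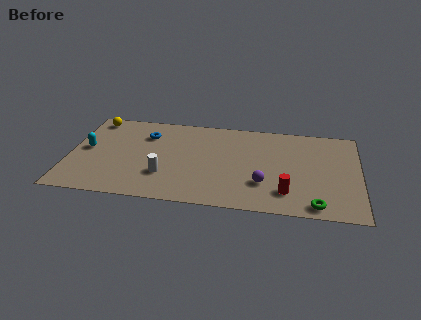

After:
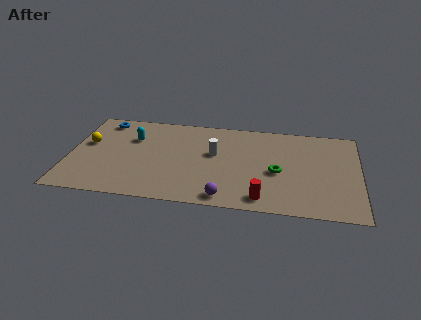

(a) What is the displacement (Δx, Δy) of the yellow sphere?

(-0.2, -2.3)

From the two frames, the yellow sphere sits at roughly (1.1, 7.0) before and (0.9, 4.7) after.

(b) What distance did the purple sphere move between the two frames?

2.4

The purple sphere was near (10.1, 2.4) before and (8.2, 0.9) after, so it travelled √(1.9² + 1.5²) ≈ 2.4 units.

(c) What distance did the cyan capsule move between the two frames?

2.6

The cyan capsule was near (0.9, 4.2) before and (3.2, 5.5) after, so it travelled √(2.3² + 1.3²) ≈ 2.6 units.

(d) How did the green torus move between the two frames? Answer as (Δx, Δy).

(-2.0, 2.6)

The green torus started near (12.8, 0.9) and ended near (10.8, 3.5).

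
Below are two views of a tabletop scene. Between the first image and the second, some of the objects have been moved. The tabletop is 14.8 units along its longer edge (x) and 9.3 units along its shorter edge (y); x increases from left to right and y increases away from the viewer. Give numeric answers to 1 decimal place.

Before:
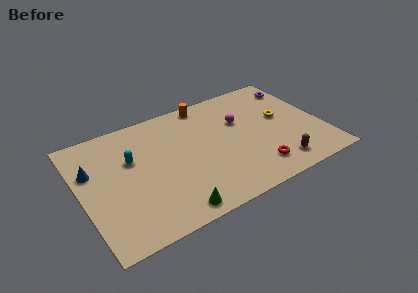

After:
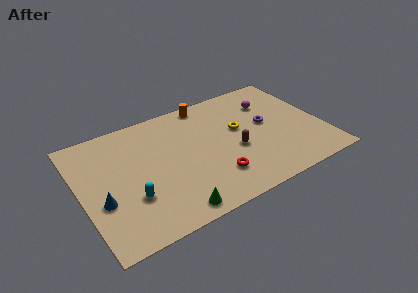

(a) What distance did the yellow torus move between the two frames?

2.7

The yellow torus moved from about (12.5, 5.2) to (9.8, 5.4), a distance of √(2.7² + 0.2²) ≈ 2.7.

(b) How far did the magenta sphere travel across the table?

2.2

From (10.0, 6.0) to (12.0, 6.8), the magenta sphere covered √(2.0² + 0.8²) ≈ 2.2 units.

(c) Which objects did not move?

the orange cylinder and the green cone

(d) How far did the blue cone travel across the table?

2.6

The blue cone was near (0.8, 6.1) before and (1.1, 3.5) after, so it travelled √(0.3² + 2.6²) ≈ 2.6 units.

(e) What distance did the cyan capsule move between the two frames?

2.9

The cyan capsule was near (3.2, 5.9) before and (2.8, 3.0) after, so it travelled √(0.4² + 2.9²) ≈ 2.9 units.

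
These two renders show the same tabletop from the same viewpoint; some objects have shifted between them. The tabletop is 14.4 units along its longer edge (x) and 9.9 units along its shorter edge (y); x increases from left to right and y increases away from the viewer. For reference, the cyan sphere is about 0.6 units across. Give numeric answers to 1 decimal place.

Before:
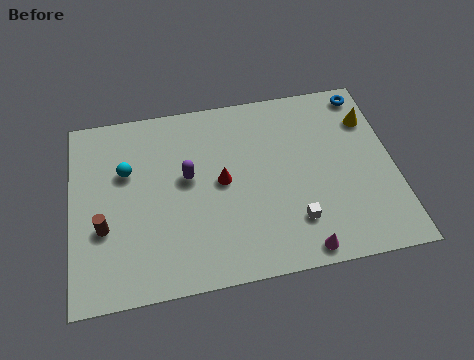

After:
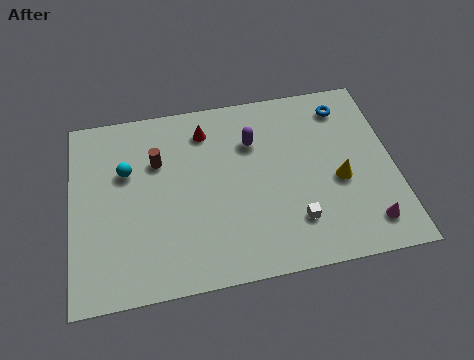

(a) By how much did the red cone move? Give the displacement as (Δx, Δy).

(-0.6, 2.9)

From the two frames, the red cone sits at roughly (6.7, 5.1) before and (6.1, 8.0) after.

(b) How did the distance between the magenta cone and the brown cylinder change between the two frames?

+1.4

Before: roughly 9.0 units apart; after: 10.4. That's 1.4 units further apart.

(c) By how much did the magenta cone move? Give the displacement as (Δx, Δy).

(3.0, 0.8)

The magenta cone was at about (10.0, 0.9) and moved to about (13.0, 1.7).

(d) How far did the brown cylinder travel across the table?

4.0

The brown cylinder moved from about (1.4, 3.6) to (3.9, 6.7), a distance of √(2.5² + 3.1²) ≈ 4.0.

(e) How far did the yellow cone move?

3.5

The yellow cone was near (13.5, 7.3) before and (11.9, 4.2) after, so it travelled √(1.6² + 3.1²) ≈ 3.5 units.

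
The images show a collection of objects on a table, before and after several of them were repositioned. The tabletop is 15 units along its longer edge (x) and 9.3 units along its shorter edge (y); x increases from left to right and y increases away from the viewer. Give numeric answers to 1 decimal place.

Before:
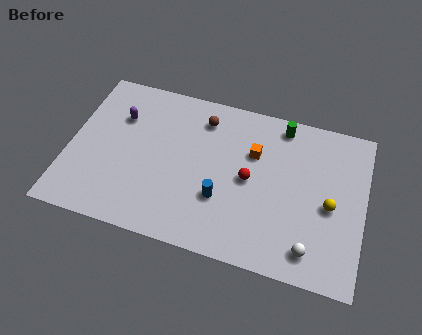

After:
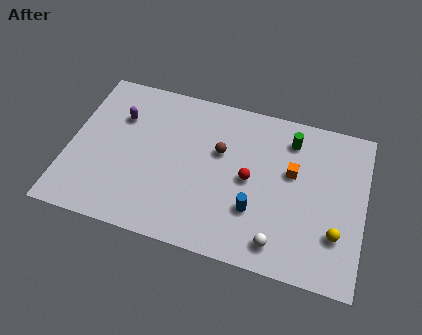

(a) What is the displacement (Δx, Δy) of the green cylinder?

(0.5, -0.7)

From the two frames, the green cylinder sits at roughly (10.6, 8.2) before and (11.1, 7.5) after.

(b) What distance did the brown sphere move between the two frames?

2.0

The brown sphere was near (6.6, 7.5) before and (7.6, 5.8) after, so it travelled √(1.0² + 1.7²) ≈ 2.0 units.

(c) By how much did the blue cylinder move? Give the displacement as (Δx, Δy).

(1.7, -0.2)

From the two frames, the blue cylinder sits at roughly (7.9, 3.1) before and (9.6, 2.9) after.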